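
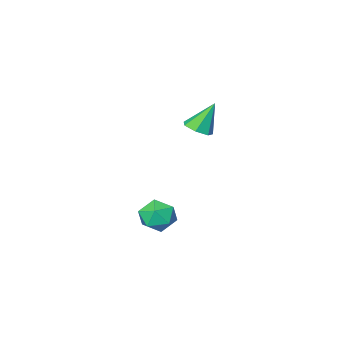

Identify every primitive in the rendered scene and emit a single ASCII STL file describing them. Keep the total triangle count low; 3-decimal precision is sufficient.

solid 
facet normal 0.451 -0.128 -0.883
outer loop
vertex -1.993 -1.718 1.887
vertex -2.374 -2.177 1.759
vertex -2.44 -1.583 1.639
endloop
endfacet
facet normal 0.096 0.937 0.337
outer loop
vertex -1.993 -1.718 1.887
vertex -2.44 -1.583 1.639
vertex -2.986 -2.003 2.961
endloop
endfacet
facet normal 0.449 -0.129 -0.884
outer loop
vertex -2.44 -1.583 1.639
vertex -2.374 -2.177 1.759
vertex -2.838 -1.894 1.482
endloop
endfacet
facet normal -0.615 0.789 -0.003
outer loop
vertex -2.44 -1.583 1.639
vertex -2.838 -1.894 1.482
vertex -2.986 -2.003 2.961
endloop
endfacet
facet normal 0.450 -0.127 -0.884
outer loop
vertex -2.838 -1.894 1.482
vertex -2.374 -2.177 1.759
vertex -2.886 -2.419 1.533
endloop
endfacet
facet normal -0.992 0.082 -0.093
outer loop
vertex -2.838 -1.894 1.482
vertex -2.886 -2.419 1.533
vertex -2.986 -2.003 2.961
endloop
endfacet
facet normal 0.451 -0.129 -0.883
outer loop
vertex -2.886 -2.419 1.533
vertex -2.374 -2.177 1.759
vertex -2.549 -2.761 1.755
endloop
endfacet
facet normal -0.749 -0.649 0.137
outer loop
vertex -2.886 -2.419 1.533
vertex -2.549 -2.761 1.755
vertex -2.986 -2.003 2.961
endloop
endfacet
facet normal 0.449 -0.128 -0.884
outer loop
vertex -2.549 -2.761 1.755
vertex -2.374 -2.177 1.759
vertex -2.08 -2.664 1.979
endloop
endfacet
facet normal -0.068 -0.856 0.513
outer loop
vertex -2.549 -2.761 1.755
vertex -2.08 -2.664 1.979
vertex -2.986 -2.003 2.961
endloop
endfacet
facet normal 0.450 -0.128 -0.884
outer loop
vertex -2.08 -2.664 1.979
vertex -2.374 -2.177 1.759
vertex -1.832 -2.2 2.038
endloop
endfacet
facet normal 0.536 -0.382 0.752
outer loop
vertex -2.08 -2.664 1.979
vertex -1.832 -2.2 2.038
vertex -2.986 -2.003 2.961
endloop
endfacet
facet normal 0.450 -0.127 -0.884
outer loop
vertex -1.832 -2.2 2.038
vertex -2.374 -2.177 1.759
vertex -1.993 -1.718 1.887
endloop
endfacet
facet normal 0.610 0.415 0.675
outer loop
vertex -1.832 -2.2 2.038
vertex -1.993 -1.718 1.887
vertex -2.986 -2.003 2.961
endloop
endfacet
facet normal -0.604 -0.136 0.785
outer loop
vertex -1.238 -1.987 -1.883
vertex -1.441 -2.707 -2.164
vertex -0.817 -2.633 -1.671
endloop
endfacet
facet normal -0.052 0.280 0.958
outer loop
vertex -1.238 -1.987 -1.883
vertex -0.817 -2.633 -1.671
vertex -0.44 -1.951 -1.85
endloop
endfacet
facet normal -0.060 0.848 0.526
outer loop
vertex -1.238 -1.987 -1.883
vertex -0.44 -1.951 -1.85
vertex -0.831 -1.604 -2.454
endloop
endfacet
facet normal -0.617 0.782 0.085
outer loop
vertex -1.238 -1.987 -1.883
vertex -0.831 -1.604 -2.454
vertex -1.45 -2.071 -2.649
endloop
endfacet
facet normal -0.954 0.173 0.245
outer loop
vertex -1.238 -1.987 -1.883
vertex -1.45 -2.071 -2.649
vertex -1.441 -2.707 -2.164
endloop
endfacet
facet normal 0.547 -0.084 0.833
outer loop
vertex -0.44 -1.951 -1.85
vertex -0.817 -2.633 -1.671
vertex -0.15 -2.649 -2.111
endloop
endfacet
facet normal -0.346 -0.759 0.551
outer loop
vertex -0.817 -2.633 -1.671
vertex -1.441 -2.707 -2.164
vertex -0.769 -3.116 -2.306
endloop
endfacet
facet normal -0.911 -0.258 -0.322
outer loop
vertex -1.441 -2.707 -2.164
vertex -1.45 -2.071 -2.649
vertex -1.16 -2.769 -2.91
endloop
endfacet
facet normal -0.366 0.727 -0.581
outer loop
vertex -1.45 -2.071 -2.649
vertex -0.831 -1.604 -2.454
vertex -0.783 -2.087 -3.089
endloop
endfacet
facet normal 0.536 0.834 0.132
outer loop
vertex -0.831 -1.604 -2.454
vertex -0.44 -1.951 -1.85
vertex -0.159 -2.013 -2.596
endloop
endfacet
facet normal 0.617 -0.782 -0.085
outer loop
vertex -0.362 -2.733 -2.877
vertex -0.15 -2.649 -2.111
vertex -0.769 -3.116 -2.306
endloop
endfacet
facet normal 0.060 -0.848 -0.526
outer loop
vertex -0.362 -2.733 -2.877
vertex -0.769 -3.116 -2.306
vertex -1.16 -2.769 -2.91
endloop
endfacet
facet normal 0.052 -0.280 -0.958
outer loop
vertex -0.362 -2.733 -2.877
vertex -1.16 -2.769 -2.91
vertex -0.783 -2.087 -3.089
endloop
endfacet
facet normal 0.604 0.136 -0.785
outer loop
vertex -0.362 -2.733 -2.877
vertex -0.783 -2.087 -3.089
vertex -0.159 -2.013 -2.596
endloop
endfacet
facet normal 0.954 -0.173 -0.245
outer loop
vertex -0.362 -2.733 -2.877
vertex -0.159 -2.013 -2.596
vertex -0.15 -2.649 -2.111
endloop
endfacet
facet normal 0.366 -0.727 0.581
outer loop
vertex -0.769 -3.116 -2.306
vertex -0.15 -2.649 -2.111
vertex -0.817 -2.633 -1.671
endloop
endfacet
facet normal -0.536 -0.834 -0.132
outer loop
vertex -1.16 -2.769 -2.91
vertex -0.769 -3.116 -2.306
vertex -1.441 -2.707 -2.164
endloop
endfacet
facet normal -0.547 0.084 -0.833
outer loop
vertex -0.783 -2.087 -3.089
vertex -1.16 -2.769 -2.91
vertex -1.45 -2.071 -2.649
endloop
endfacet
facet normal 0.346 0.759 -0.551
outer loop
vertex -0.159 -2.013 -2.596
vertex -0.783 -2.087 -3.089
vertex -0.831 -1.604 -2.454
endloop
endfacet
facet normal 0.911 0.258 0.322
outer loop
vertex -0.15 -2.649 -2.111
vertex -0.159 -2.013 -2.596
vertex -0.44 -1.951 -1.85
endloop
endfacet

endsolid


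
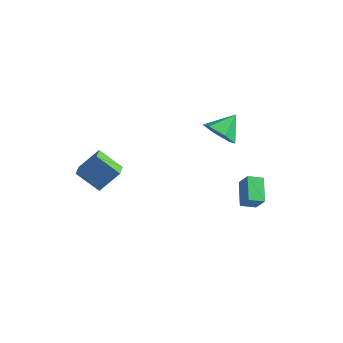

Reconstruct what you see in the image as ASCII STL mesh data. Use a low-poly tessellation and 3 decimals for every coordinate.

solid 
facet normal -0.476 -0.493 -0.728
outer loop
vertex -3.175 -4.77 1.131
vertex -3.586 -3.913 0.82
vertex -1.901 -4.521 0.129
endloop
endfacet
facet normal 0.412 -0.857 0.311
outer loop
vertex -1.134 -3.727 1.3
vertex -3.175 -4.77 1.131
vertex -1.901 -4.521 0.129
endloop
endfacet
facet normal -0.476 -0.494 -0.727
outer loop
vertex -1.901 -4.521 0.129
vertex -3.586 -3.913 0.82
vertex -2.312 -3.665 -0.183
endloop
endfacet
facet normal 0.777 0.150 -0.611
outer loop
vertex -2.312 -3.665 -0.183
vertex -1.134 -3.727 1.3
vertex -1.901 -4.521 0.129
endloop
endfacet
facet normal -0.777 -0.151 0.611
outer loop
vertex -3.175 -4.77 1.131
vertex -2.819 -3.119 1.991
vertex -3.586 -3.913 0.82
endloop
endfacet
facet normal 0.412 -0.856 0.311
outer loop
vertex -2.408 -3.975 2.303
vertex -3.175 -4.77 1.131
vertex -1.134 -3.727 1.3
endloop
endfacet
facet normal -0.777 -0.151 0.611
outer loop
vertex -2.408 -3.975 2.303
vertex -2.819 -3.119 1.991
vertex -3.175 -4.77 1.131
endloop
endfacet
facet normal -0.412 0.857 -0.311
outer loop
vertex -3.586 -3.913 0.82
vertex -2.819 -3.119 1.991
vertex -2.312 -3.665 -0.183
endloop
endfacet
facet normal 0.777 0.151 -0.611
outer loop
vertex -1.545 -2.87 0.989
vertex -1.134 -3.727 1.3
vertex -2.312 -3.665 -0.183
endloop
endfacet
facet normal -0.412 0.856 -0.311
outer loop
vertex -2.312 -3.665 -0.183
vertex -2.819 -3.119 1.991
vertex -1.545 -2.87 0.989
endloop
endfacet
facet normal 0.477 0.493 0.728
outer loop
vertex -1.545 -2.87 0.989
vertex -2.408 -3.975 2.303
vertex -1.134 -3.727 1.3
endloop
endfacet
facet normal 0.476 0.494 0.728
outer loop
vertex -2.819 -3.119 1.991
vertex -2.408 -3.975 2.303
vertex -1.545 -2.87 0.989
endloop
endfacet
facet normal -0.190 -0.811 -0.554
outer loop
vertex 2.88 0.434 2.707
vertex 2.577 -0.072 3.552
vertex 1.893 0.465 3.0
endloop
endfacet
facet normal -0.088 0.916 -0.392
outer loop
vertex 2.88 0.434 2.707
vertex 1.893 0.465 3.0
vertex 2.863 1.152 4.388
endloop
endfacet
facet normal -0.190 -0.811 -0.554
outer loop
vertex 1.893 0.465 3.0
vertex 2.577 -0.072 3.552
vertex 1.59 -0.041 3.845
endloop
endfacet
facet normal -0.710 0.687 0.156
outer loop
vertex 1.893 0.465 3.0
vertex 1.59 -0.041 3.845
vertex 2.863 1.152 4.388
endloop
endfacet
facet normal -0.190 -0.810 -0.554
outer loop
vertex 1.59 -0.041 3.845
vertex 2.577 -0.072 3.552
vertex 2.274 -0.578 4.396
endloop
endfacet
facet normal -0.526 0.183 0.831
outer loop
vertex 1.59 -0.041 3.845
vertex 2.274 -0.578 4.396
vertex 2.863 1.152 4.388
endloop
endfacet
facet normal -0.190 -0.810 -0.554
outer loop
vertex 2.274 -0.578 4.396
vertex 2.577 -0.072 3.552
vertex 3.261 -0.609 4.103
endloop
endfacet
facet normal 0.281 -0.091 0.955
outer loop
vertex 2.274 -0.578 4.396
vertex 3.261 -0.609 4.103
vertex 2.863 1.152 4.388
endloop
endfacet
facet normal -0.190 -0.810 -0.554
outer loop
vertex 3.261 -0.609 4.103
vertex 2.577 -0.072 3.552
vertex 3.564 -0.103 3.259
endloop
endfacet
facet normal 0.903 0.138 0.407
outer loop
vertex 3.261 -0.609 4.103
vertex 3.564 -0.103 3.259
vertex 2.863 1.152 4.388
endloop
endfacet
facet normal -0.190 -0.811 -0.554
outer loop
vertex 3.564 -0.103 3.259
vertex 2.577 -0.072 3.552
vertex 2.88 0.434 2.707
endloop
endfacet
facet normal 0.719 0.642 -0.267
outer loop
vertex 3.564 -0.103 3.259
vertex 2.88 0.434 2.707
vertex 2.863 1.152 4.388
endloop
endfacet
facet normal -0.482 0.746 0.460
outer loop
vertex 2.553 3.104 -2.401
vertex 3.212 3.717 -2.704
vertex 1.912 3.303 -3.396
endloop
endfacet
facet normal -0.694 -0.645 0.318
outer loop
vertex 2.688 2.103 -4.136
vertex 2.553 3.104 -2.401
vertex 1.912 3.303 -3.396
endloop
endfacet
facet normal -0.482 0.745 0.460
outer loop
vertex 1.912 3.303 -3.396
vertex 3.212 3.717 -2.704
vertex 2.571 3.916 -3.698
endloop
endfacet
facet normal -0.534 0.166 -0.829
outer loop
vertex 2.571 3.916 -3.698
vertex 2.688 2.103 -4.136
vertex 1.912 3.303 -3.396
endloop
endfacet
facet normal 0.535 -0.165 0.829
outer loop
vertex 2.553 3.104 -2.401
vertex 3.988 2.517 -3.444
vertex 3.212 3.717 -2.704
endloop
endfacet
facet normal -0.694 -0.646 0.318
outer loop
vertex 3.329 1.904 -3.142
vertex 2.553 3.104 -2.401
vertex 2.688 2.103 -4.136
endloop
endfacet
facet normal 0.534 -0.166 0.829
outer loop
vertex 3.329 1.904 -3.142
vertex 3.988 2.517 -3.444
vertex 2.553 3.104 -2.401
endloop
endfacet
facet normal 0.694 0.645 -0.319
outer loop
vertex 3.212 3.717 -2.704
vertex 3.988 2.517 -3.444
vertex 2.571 3.916 -3.698
endloop
endfacet
facet normal -0.535 0.166 -0.828
outer loop
vertex 3.347 2.716 -4.439
vertex 2.688 2.103 -4.136
vertex 2.571 3.916 -3.698
endloop
endfacet
facet normal 0.694 0.645 -0.318
outer loop
vertex 2.571 3.916 -3.698
vertex 3.988 2.517 -3.444
vertex 3.347 2.716 -4.439
endloop
endfacet
facet normal 0.482 -0.746 -0.460
outer loop
vertex 3.347 2.716 -4.439
vertex 3.329 1.904 -3.142
vertex 2.688 2.103 -4.136
endloop
endfacet
facet normal 0.483 -0.745 -0.460
outer loop
vertex 3.988 2.517 -3.444
vertex 3.329 1.904 -3.142
vertex 3.347 2.716 -4.439
endloop
endfacet

endsolid


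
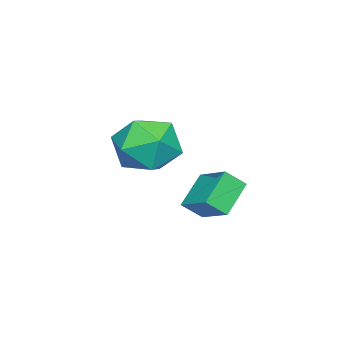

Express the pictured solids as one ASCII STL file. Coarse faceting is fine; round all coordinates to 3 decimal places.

solid 
facet normal -0.427 0.621 -0.657
outer loop
vertex 2.402 3.84 -1.886
vertex 3.405 3.7 -2.67
vertex 1.81 2.824 -2.462
endloop
endfacet
facet normal -0.783 0.110 0.612
outer loop
vertex 2.155 2.32 -1.93
vertex 2.402 3.84 -1.886
vertex 1.81 2.824 -2.462
endloop
endfacet
facet normal -0.427 0.621 -0.657
outer loop
vertex 1.81 2.824 -2.462
vertex 3.405 3.7 -2.67
vertex 2.812 2.683 -3.246
endloop
endfacet
facet normal -0.453 -0.775 -0.440
outer loop
vertex 2.812 2.683 -3.246
vertex 2.155 2.32 -1.93
vertex 1.81 2.824 -2.462
endloop
endfacet
facet normal 0.453 0.775 0.441
outer loop
vertex 2.402 3.84 -1.886
vertex 3.75 3.196 -2.138
vertex 3.405 3.7 -2.67
endloop
endfacet
facet normal -0.783 0.109 0.613
outer loop
vertex 2.748 3.337 -1.354
vertex 2.402 3.84 -1.886
vertex 2.155 2.32 -1.93
endloop
endfacet
facet normal 0.453 0.776 0.439
outer loop
vertex 2.748 3.337 -1.354
vertex 3.75 3.196 -2.138
vertex 2.402 3.84 -1.886
endloop
endfacet
facet normal 0.783 -0.110 -0.612
outer loop
vertex 3.405 3.7 -2.67
vertex 3.75 3.196 -2.138
vertex 2.812 2.683 -3.246
endloop
endfacet
facet normal -0.452 -0.776 -0.440
outer loop
vertex 3.158 2.18 -2.714
vertex 2.155 2.32 -1.93
vertex 2.812 2.683 -3.246
endloop
endfacet
facet normal 0.783 -0.109 -0.612
outer loop
vertex 2.812 2.683 -3.246
vertex 3.75 3.196 -2.138
vertex 3.158 2.18 -2.714
endloop
endfacet
facet normal 0.427 -0.621 0.657
outer loop
vertex 3.158 2.18 -2.714
vertex 2.748 3.337 -1.354
vertex 2.155 2.32 -1.93
endloop
endfacet
facet normal 0.427 -0.621 0.657
outer loop
vertex 3.75 3.196 -2.138
vertex 2.748 3.337 -1.354
vertex 3.158 2.18 -2.714
endloop
endfacet
facet normal -0.369 -0.088 0.925
outer loop
vertex 0.628 0.718 -0.754
vertex 0.339 -0.391 -0.974
vertex 1.389 -0.139 -0.532
endloop
endfacet
facet normal 0.167 0.384 0.908
outer loop
vertex 0.628 0.718 -0.754
vertex 1.389 -0.139 -0.532
vertex 1.756 0.856 -1.02
endloop
endfacet
facet normal -0.005 0.897 0.442
outer loop
vertex 0.628 0.718 -0.754
vertex 1.756 0.856 -1.02
vertex 0.932 1.218 -1.764
endloop
endfacet
facet normal -0.648 0.742 0.173
outer loop
vertex 0.628 0.718 -0.754
vertex 0.932 1.218 -1.764
vertex 0.056 0.447 -1.735
endloop
endfacet
facet normal -0.872 0.134 0.471
outer loop
vertex 0.628 0.718 -0.754
vertex 0.056 0.447 -1.735
vertex 0.339 -0.391 -0.974
endloop
endfacet
facet normal 0.748 0.049 0.662
outer loop
vertex 1.756 0.856 -1.02
vertex 1.389 -0.139 -0.532
vertex 2.164 -0.167 -1.405
endloop
endfacet
facet normal -0.119 -0.714 0.690
outer loop
vertex 1.389 -0.139 -0.532
vertex 0.339 -0.391 -0.974
vertex 1.288 -0.938 -1.376
endloop
endfacet
facet normal -0.934 -0.356 -0.044
outer loop
vertex 0.339 -0.391 -0.974
vertex 0.056 0.447 -1.735
vertex 0.464 -0.576 -2.12
endloop
endfacet
facet normal -0.571 0.629 -0.527
outer loop
vertex 0.056 0.447 -1.735
vertex 0.932 1.218 -1.764
vertex 0.831 0.419 -2.608
endloop
endfacet
facet normal 0.468 0.879 -0.091
outer loop
vertex 0.932 1.218 -1.764
vertex 1.756 0.856 -1.02
vertex 1.881 0.671 -2.166
endloop
endfacet
facet normal 0.648 -0.742 -0.173
outer loop
vertex 1.592 -0.438 -2.386
vertex 2.164 -0.167 -1.405
vertex 1.288 -0.938 -1.376
endloop
endfacet
facet normal 0.005 -0.897 -0.442
outer loop
vertex 1.592 -0.438 -2.386
vertex 1.288 -0.938 -1.376
vertex 0.464 -0.576 -2.12
endloop
endfacet
facet normal -0.167 -0.384 -0.908
outer loop
vertex 1.592 -0.438 -2.386
vertex 0.464 -0.576 -2.12
vertex 0.831 0.419 -2.608
endloop
endfacet
facet normal 0.369 0.088 -0.925
outer loop
vertex 1.592 -0.438 -2.386
vertex 0.831 0.419 -2.608
vertex 1.881 0.671 -2.166
endloop
endfacet
facet normal 0.872 -0.134 -0.471
outer loop
vertex 1.592 -0.438 -2.386
vertex 1.881 0.671 -2.166
vertex 2.164 -0.167 -1.405
endloop
endfacet
facet normal 0.571 -0.629 0.527
outer loop
vertex 1.288 -0.938 -1.376
vertex 2.164 -0.167 -1.405
vertex 1.389 -0.139 -0.532
endloop
endfacet
facet normal -0.468 -0.879 0.091
outer loop
vertex 0.464 -0.576 -2.12
vertex 1.288 -0.938 -1.376
vertex 0.339 -0.391 -0.974
endloop
endfacet
facet normal -0.748 -0.049 -0.662
outer loop
vertex 0.831 0.419 -2.608
vertex 0.464 -0.576 -2.12
vertex 0.056 0.447 -1.735
endloop
endfacet
facet normal 0.119 0.714 -0.690
outer loop
vertex 1.881 0.671 -2.166
vertex 0.831 0.419 -2.608
vertex 0.932 1.218 -1.764
endloop
endfacet
facet normal 0.934 0.356 0.044
outer loop
vertex 2.164 -0.167 -1.405
vertex 1.881 0.671 -2.166
vertex 1.756 0.856 -1.02
endloop
endfacet

endsolid


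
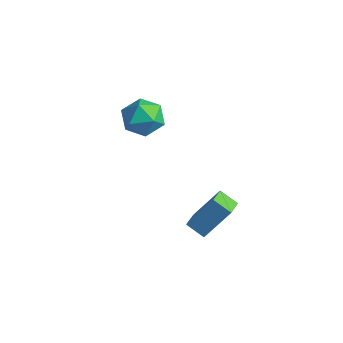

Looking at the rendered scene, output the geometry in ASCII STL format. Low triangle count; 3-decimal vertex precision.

solid 
facet normal -0.979 -0.048 0.198
outer loop
vertex -3.652 -2.674 1.456
vertex -3.447 -3.458 2.281
vertex -3.449 -2.331 2.542
endloop
endfacet
facet normal -0.798 0.601 -0.041
outer loop
vertex -3.652 -2.674 1.456
vertex -3.449 -2.331 2.542
vertex -2.973 -1.759 1.656
endloop
endfacet
facet normal -0.505 0.524 -0.686
outer loop
vertex -3.652 -2.674 1.456
vertex -2.973 -1.759 1.656
vertex -2.678 -2.532 0.848
endloop
endfacet
facet normal -0.503 -0.172 -0.847
outer loop
vertex -3.652 -2.674 1.456
vertex -2.678 -2.532 0.848
vertex -2.97 -3.583 1.235
endloop
endfacet
facet normal -0.797 -0.525 -0.301
outer loop
vertex -3.652 -2.674 1.456
vertex -2.97 -3.583 1.235
vertex -3.447 -3.458 2.281
endloop
endfacet
facet normal -0.302 0.867 0.397
outer loop
vertex -2.973 -1.759 1.656
vertex -3.449 -2.331 2.542
vertex -2.35 -1.977 2.605
endloop
endfacet
facet normal -0.594 -0.182 0.783
outer loop
vertex -3.449 -2.331 2.542
vertex -3.447 -3.458 2.281
vertex -2.642 -3.028 2.992
endloop
endfacet
facet normal -0.299 -0.954 -0.023
outer loop
vertex -3.447 -3.458 2.281
vertex -2.97 -3.583 1.235
vertex -2.347 -3.801 2.184
endloop
endfacet
facet normal 0.175 -0.383 -0.907
outer loop
vertex -2.97 -3.583 1.235
vertex -2.678 -2.532 0.848
vertex -1.871 -3.229 1.298
endloop
endfacet
facet normal 0.175 0.743 -0.647
outer loop
vertex -2.678 -2.532 0.848
vertex -2.973 -1.759 1.656
vertex -1.873 -2.102 1.559
endloop
endfacet
facet normal 0.503 0.172 0.847
outer loop
vertex -1.668 -2.886 2.384
vertex -2.35 -1.977 2.605
vertex -2.642 -3.028 2.992
endloop
endfacet
facet normal 0.505 -0.524 0.686
outer loop
vertex -1.668 -2.886 2.384
vertex -2.642 -3.028 2.992
vertex -2.347 -3.801 2.184
endloop
endfacet
facet normal 0.798 -0.601 0.041
outer loop
vertex -1.668 -2.886 2.384
vertex -2.347 -3.801 2.184
vertex -1.871 -3.229 1.298
endloop
endfacet
facet normal 0.979 0.048 -0.198
outer loop
vertex -1.668 -2.886 2.384
vertex -1.871 -3.229 1.298
vertex -1.873 -2.102 1.559
endloop
endfacet
facet normal 0.797 0.525 0.301
outer loop
vertex -1.668 -2.886 2.384
vertex -1.873 -2.102 1.559
vertex -2.35 -1.977 2.605
endloop
endfacet
facet normal -0.175 0.383 0.907
outer loop
vertex -2.642 -3.028 2.992
vertex -2.35 -1.977 2.605
vertex -3.449 -2.331 2.542
endloop
endfacet
facet normal -0.175 -0.743 0.647
outer loop
vertex -2.347 -3.801 2.184
vertex -2.642 -3.028 2.992
vertex -3.447 -3.458 2.281
endloop
endfacet
facet normal 0.302 -0.867 -0.397
outer loop
vertex -1.871 -3.229 1.298
vertex -2.347 -3.801 2.184
vertex -2.97 -3.583 1.235
endloop
endfacet
facet normal 0.594 0.182 -0.783
outer loop
vertex -1.873 -2.102 1.559
vertex -1.871 -3.229 1.298
vertex -2.678 -2.532 0.848
endloop
endfacet
facet normal 0.299 0.954 0.023
outer loop
vertex -2.35 -1.977 2.605
vertex -1.873 -2.102 1.559
vertex -2.973 -1.759 1.656
endloop
endfacet
facet normal -0.543 0.792 -0.280
outer loop
vertex 2.626 -2.404 0.062
vertex 3.447 -2.031 -0.476
vertex 1.989 -3.438 -1.626
endloop
endfacet
facet normal -0.782 -0.355 0.512
outer loop
vertex 2.613 -4.349 -1.304
vertex 2.626 -2.404 0.062
vertex 1.989 -3.438 -1.626
endloop
endfacet
facet normal -0.543 0.792 -0.281
outer loop
vertex 1.989 -3.438 -1.626
vertex 3.447 -2.031 -0.476
vertex 2.81 -3.066 -2.164
endloop
endfacet
facet normal -0.307 -0.497 -0.812
outer loop
vertex 2.81 -3.066 -2.164
vertex 2.613 -4.349 -1.304
vertex 1.989 -3.438 -1.626
endloop
endfacet
facet normal 0.306 0.497 0.812
outer loop
vertex 2.626 -2.404 0.062
vertex 4.071 -2.942 -0.154
vertex 3.447 -2.031 -0.476
endloop
endfacet
facet normal -0.782 -0.355 0.513
outer loop
vertex 3.25 -3.314 0.384
vertex 2.626 -2.404 0.062
vertex 2.613 -4.349 -1.304
endloop
endfacet
facet normal 0.306 0.497 0.812
outer loop
vertex 3.25 -3.314 0.384
vertex 4.071 -2.942 -0.154
vertex 2.626 -2.404 0.062
endloop
endfacet
facet normal 0.782 0.355 -0.513
outer loop
vertex 3.447 -2.031 -0.476
vertex 4.071 -2.942 -0.154
vertex 2.81 -3.066 -2.164
endloop
endfacet
facet normal -0.306 -0.497 -0.812
outer loop
vertex 3.434 -3.976 -1.842
vertex 2.613 -4.349 -1.304
vertex 2.81 -3.066 -2.164
endloop
endfacet
facet normal 0.782 0.355 -0.512
outer loop
vertex 2.81 -3.066 -2.164
vertex 4.071 -2.942 -0.154
vertex 3.434 -3.976 -1.842
endloop
endfacet
facet normal 0.543 -0.791 0.280
outer loop
vertex 3.434 -3.976 -1.842
vertex 3.25 -3.314 0.384
vertex 2.613 -4.349 -1.304
endloop
endfacet
facet normal 0.543 -0.792 0.280
outer loop
vertex 4.071 -2.942 -0.154
vertex 3.25 -3.314 0.384
vertex 3.434 -3.976 -1.842
endloop
endfacet

endsolid


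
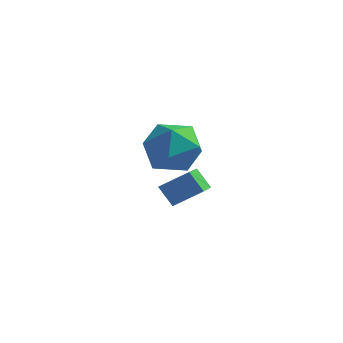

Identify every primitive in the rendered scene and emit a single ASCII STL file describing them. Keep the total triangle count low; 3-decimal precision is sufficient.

solid 
facet normal -0.740 -0.416 -0.529
outer loop
vertex 1.234 -0.639 2.783
vertex 0.906 0.782 2.123
vertex 1.785 -0.808 2.145
endloop
endfacet
facet normal 0.205 -0.888 0.412
outer loop
vertex 2.614 -0.342 2.737
vertex 1.234 -0.639 2.783
vertex 1.785 -0.808 2.145
endloop
endfacet
facet normal -0.739 -0.416 -0.529
outer loop
vertex 1.785 -0.808 2.145
vertex 0.906 0.782 2.123
vertex 1.458 0.613 1.485
endloop
endfacet
facet normal 0.641 -0.197 -0.742
outer loop
vertex 1.458 0.613 1.485
vertex 2.614 -0.342 2.737
vertex 1.785 -0.808 2.145
endloop
endfacet
facet normal -0.641 0.197 0.742
outer loop
vertex 1.234 -0.639 2.783
vertex 1.735 1.248 2.715
vertex 0.906 0.782 2.123
endloop
endfacet
facet normal 0.205 -0.888 0.412
outer loop
vertex 2.062 -0.173 3.375
vertex 1.234 -0.639 2.783
vertex 2.614 -0.342 2.737
endloop
endfacet
facet normal -0.641 0.197 0.742
outer loop
vertex 2.062 -0.173 3.375
vertex 1.735 1.248 2.715
vertex 1.234 -0.639 2.783
endloop
endfacet
facet normal -0.205 0.888 -0.412
outer loop
vertex 0.906 0.782 2.123
vertex 1.735 1.248 2.715
vertex 1.458 0.613 1.485
endloop
endfacet
facet normal 0.641 -0.197 -0.742
outer loop
vertex 2.286 1.079 2.077
vertex 2.614 -0.342 2.737
vertex 1.458 0.613 1.485
endloop
endfacet
facet normal -0.205 0.888 -0.412
outer loop
vertex 1.458 0.613 1.485
vertex 1.735 1.248 2.715
vertex 2.286 1.079 2.077
endloop
endfacet
facet normal 0.739 0.416 0.529
outer loop
vertex 2.286 1.079 2.077
vertex 2.062 -0.173 3.375
vertex 2.614 -0.342 2.737
endloop
endfacet
facet normal 0.740 0.416 0.529
outer loop
vertex 1.735 1.248 2.715
vertex 2.062 -0.173 3.375
vertex 2.286 1.079 2.077
endloop
endfacet
facet normal -0.779 0.617 0.113
outer loop
vertex -0.379 4.579 2.032
vertex -1.103 3.704 1.815
vertex -0.771 3.924 2.901
endloop
endfacet
facet normal -0.229 0.824 0.518
outer loop
vertex -0.379 4.579 2.032
vertex -0.771 3.924 2.901
vertex 0.339 4.248 2.876
endloop
endfacet
facet normal 0.329 0.940 0.089
outer loop
vertex -0.379 4.579 2.032
vertex 0.339 4.248 2.876
vertex 0.693 4.228 1.775
endloop
endfacet
facet normal 0.124 0.804 -0.581
outer loop
vertex -0.379 4.579 2.032
vertex 0.693 4.228 1.775
vertex -0.199 3.892 1.119
endloop
endfacet
facet normal -0.561 0.604 -0.565
outer loop
vertex -0.379 4.579 2.032
vertex -0.199 3.892 1.119
vertex -1.103 3.704 1.815
endloop
endfacet
facet normal -0.062 0.286 0.956
outer loop
vertex 0.339 4.248 2.876
vertex -0.771 3.924 2.901
vertex 0.059 3.168 3.181
endloop
endfacet
facet normal -0.952 -0.050 0.301
outer loop
vertex -0.771 3.924 2.901
vertex -1.103 3.704 1.815
vertex -0.833 2.832 2.525
endloop
endfacet
facet normal -0.599 -0.070 -0.797
outer loop
vertex -1.103 3.704 1.815
vertex -0.199 3.892 1.119
vertex -0.479 2.812 1.424
endloop
endfacet
facet normal 0.509 0.254 -0.822
outer loop
vertex -0.199 3.892 1.119
vertex 0.693 4.228 1.775
vertex 0.631 3.136 1.399
endloop
endfacet
facet normal 0.841 0.474 0.262
outer loop
vertex 0.693 4.228 1.775
vertex 0.339 4.248 2.876
vertex 0.963 3.356 2.485
endloop
endfacet
facet normal -0.124 -0.804 0.581
outer loop
vertex 0.239 2.481 2.268
vertex 0.059 3.168 3.181
vertex -0.833 2.832 2.525
endloop
endfacet
facet normal -0.329 -0.940 -0.089
outer loop
vertex 0.239 2.481 2.268
vertex -0.833 2.832 2.525
vertex -0.479 2.812 1.424
endloop
endfacet
facet normal 0.229 -0.824 -0.518
outer loop
vertex 0.239 2.481 2.268
vertex -0.479 2.812 1.424
vertex 0.631 3.136 1.399
endloop
endfacet
facet normal 0.779 -0.617 -0.113
outer loop
vertex 0.239 2.481 2.268
vertex 0.631 3.136 1.399
vertex 0.963 3.356 2.485
endloop
endfacet
facet normal 0.561 -0.604 0.565
outer loop
vertex 0.239 2.481 2.268
vertex 0.963 3.356 2.485
vertex 0.059 3.168 3.181
endloop
endfacet
facet normal -0.509 -0.254 0.822
outer loop
vertex -0.833 2.832 2.525
vertex 0.059 3.168 3.181
vertex -0.771 3.924 2.901
endloop
endfacet
facet normal -0.841 -0.474 -0.262
outer loop
vertex -0.479 2.812 1.424
vertex -0.833 2.832 2.525
vertex -1.103 3.704 1.815
endloop
endfacet
facet normal 0.062 -0.286 -0.956
outer loop
vertex 0.631 3.136 1.399
vertex -0.479 2.812 1.424
vertex -0.199 3.892 1.119
endloop
endfacet
facet normal 0.952 0.050 -0.301
outer loop
vertex 0.963 3.356 2.485
vertex 0.631 3.136 1.399
vertex 0.693 4.228 1.775
endloop
endfacet
facet normal 0.599 0.070 0.797
outer loop
vertex 0.059 3.168 3.181
vertex 0.963 3.356 2.485
vertex 0.339 4.248 2.876
endloop
endfacet

endsolid


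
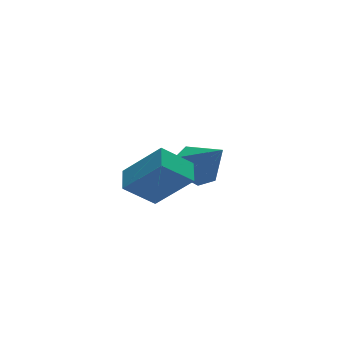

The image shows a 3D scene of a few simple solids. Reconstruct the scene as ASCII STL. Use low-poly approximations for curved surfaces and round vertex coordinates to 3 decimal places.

solid 
facet normal -0.212 0.599 -0.773
outer loop
vertex 0.022 2.843 -4.13
vertex -0.393 3.415 -3.573
vertex 0.472 3.401 -3.821
endloop
endfacet
facet normal 0.807 -0.574 -0.139
outer loop
vertex 0.022 2.843 -4.13
vertex 0.472 3.401 -3.821
vertex -0.007 2.325 -2.167
endloop
endfacet
facet normal -0.212 0.599 -0.772
outer loop
vertex 0.472 3.401 -3.821
vertex -0.393 3.415 -3.573
vertex 0.272 3.97 -3.325
endloop
endfacet
facet normal 0.948 0.060 0.313
outer loop
vertex 0.472 3.401 -3.821
vertex 0.272 3.97 -3.325
vertex -0.007 2.325 -2.167
endloop
endfacet
facet normal -0.212 0.599 -0.772
outer loop
vertex 0.272 3.97 -3.325
vertex -0.393 3.415 -3.573
vertex -0.429 4.121 -3.015
endloop
endfacet
facet normal 0.440 0.466 0.768
outer loop
vertex 0.272 3.97 -3.325
vertex -0.429 4.121 -3.015
vertex -0.007 2.325 -2.167
endloop
endfacet
facet normal -0.211 0.599 -0.772
outer loop
vertex -0.429 4.121 -3.015
vertex -0.393 3.415 -3.573
vertex -1.103 3.741 -3.126
endloop
endfacet
facet normal -0.335 0.337 0.880
outer loop
vertex -0.429 4.121 -3.015
vertex -1.103 3.741 -3.126
vertex -0.007 2.325 -2.167
endloop
endfacet
facet normal -0.212 0.598 -0.773
outer loop
vertex -1.103 3.741 -3.126
vertex -0.393 3.415 -3.573
vertex -1.241 3.115 -3.573
endloop
endfacet
facet normal -0.792 -0.230 0.566
outer loop
vertex -1.103 3.741 -3.126
vertex -1.241 3.115 -3.573
vertex -0.007 2.325 -2.167
endloop
endfacet
facet normal -0.212 0.599 -0.772
outer loop
vertex -1.241 3.115 -3.573
vertex -0.393 3.415 -3.573
vertex -0.741 2.716 -4.02
endloop
endfacet
facet normal -0.588 -0.807 0.063
outer loop
vertex -1.241 3.115 -3.573
vertex -0.741 2.716 -4.02
vertex -0.007 2.325 -2.167
endloop
endfacet
facet normal -0.211 0.599 -0.772
outer loop
vertex -0.741 2.716 -4.02
vertex -0.393 3.415 -3.573
vertex 0.022 2.843 -4.13
endloop
endfacet
facet normal 0.124 -0.960 -0.251
outer loop
vertex -0.741 2.716 -4.02
vertex 0.022 2.843 -4.13
vertex -0.007 2.325 -2.167
endloop
endfacet
facet normal -0.718 0.225 0.659
outer loop
vertex -4.075 -0.833 0.668
vertex -3.67 -0.073 0.85
vertex -5.021 -0.017 -0.641
endloop
endfacet
facet normal -0.460 -0.864 -0.206
outer loop
vertex -4.03 -0.327 -1.55
vertex -4.075 -0.833 0.668
vertex -5.021 -0.017 -0.641
endloop
endfacet
facet normal -0.718 0.226 0.659
outer loop
vertex -5.021 -0.017 -0.641
vertex -3.67 -0.073 0.85
vertex -4.616 0.743 -0.46
endloop
endfacet
facet normal -0.523 0.451 -0.724
outer loop
vertex -4.616 0.743 -0.46
vertex -4.03 -0.327 -1.55
vertex -5.021 -0.017 -0.641
endloop
endfacet
facet normal 0.522 -0.452 0.723
outer loop
vertex -4.075 -0.833 0.668
vertex -2.679 -0.383 -0.059
vertex -3.67 -0.073 0.85
endloop
endfacet
facet normal -0.459 -0.864 -0.206
outer loop
vertex -3.084 -1.143 -0.24
vertex -4.075 -0.833 0.668
vertex -4.03 -0.327 -1.55
endloop
endfacet
facet normal 0.522 -0.451 0.724
outer loop
vertex -3.084 -1.143 -0.24
vertex -2.679 -0.383 -0.059
vertex -4.075 -0.833 0.668
endloop
endfacet
facet normal 0.459 0.864 0.206
outer loop
vertex -3.67 -0.073 0.85
vertex -2.679 -0.383 -0.059
vertex -4.616 0.743 -0.46
endloop
endfacet
facet normal -0.522 0.451 -0.724
outer loop
vertex -3.625 0.433 -1.368
vertex -4.03 -0.327 -1.55
vertex -4.616 0.743 -0.46
endloop
endfacet
facet normal 0.459 0.864 0.206
outer loop
vertex -4.616 0.743 -0.46
vertex -2.679 -0.383 -0.059
vertex -3.625 0.433 -1.368
endloop
endfacet
facet normal 0.718 -0.225 -0.659
outer loop
vertex -3.625 0.433 -1.368
vertex -3.084 -1.143 -0.24
vertex -4.03 -0.327 -1.55
endloop
endfacet
facet normal 0.718 -0.225 -0.659
outer loop
vertex -2.679 -0.383 -0.059
vertex -3.084 -1.143 -0.24
vertex -3.625 0.433 -1.368
endloop
endfacet

endsolid


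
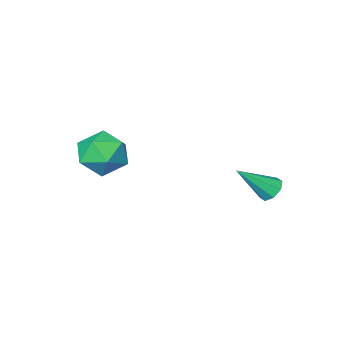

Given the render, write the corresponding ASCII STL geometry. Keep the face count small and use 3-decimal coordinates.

solid 
facet normal -0.705 0.248 -0.665
outer loop
vertex -2.261 1.883 -4.11
vertex -2.669 1.675 -3.755
vertex -2.416 2.191 -3.831
endloop
endfacet
facet normal 0.799 0.572 -0.187
outer loop
vertex -2.261 1.883 -4.11
vertex -2.416 2.191 -3.831
vertex -1.451 1.245 -2.605
endloop
endfacet
facet normal -0.705 0.248 -0.664
outer loop
vertex -2.416 2.191 -3.831
vertex -2.669 1.675 -3.755
vertex -2.719 2.197 -3.507
endloop
endfacet
facet normal 0.391 0.852 0.350
outer loop
vertex -2.416 2.191 -3.831
vertex -2.719 2.197 -3.507
vertex -1.451 1.245 -2.605
endloop
endfacet
facet normal -0.704 0.249 -0.665
outer loop
vertex -2.719 2.197 -3.507
vertex -2.669 1.675 -3.755
vertex -2.994 1.897 -3.328
endloop
endfacet
facet normal -0.124 0.590 0.798
outer loop
vertex -2.719 2.197 -3.507
vertex -2.994 1.897 -3.328
vertex -1.451 1.245 -2.605
endloop
endfacet
facet normal -0.704 0.249 -0.665
outer loop
vertex -2.994 1.897 -3.328
vertex -2.669 1.675 -3.755
vertex -3.078 1.467 -3.4
endloop
endfacet
facet normal -0.445 -0.063 0.893
outer loop
vertex -2.994 1.897 -3.328
vertex -3.078 1.467 -3.4
vertex -1.451 1.245 -2.605
endloop
endfacet
facet normal -0.704 0.248 -0.665
outer loop
vertex -3.078 1.467 -3.4
vertex -2.669 1.675 -3.755
vertex -2.923 1.159 -3.679
endloop
endfacet
facet normal -0.382 -0.719 0.581
outer loop
vertex -3.078 1.467 -3.4
vertex -2.923 1.159 -3.679
vertex -1.451 1.245 -2.605
endloop
endfacet
facet normal -0.704 0.249 -0.665
outer loop
vertex -2.923 1.159 -3.679
vertex -2.669 1.675 -3.755
vertex -2.619 1.153 -4.003
endloop
endfacet
facet normal 0.027 -0.999 0.043
outer loop
vertex -2.923 1.159 -3.679
vertex -2.619 1.153 -4.003
vertex -1.451 1.245 -2.605
endloop
endfacet
facet normal -0.705 0.248 -0.664
outer loop
vertex -2.619 1.153 -4.003
vertex -2.669 1.675 -3.755
vertex -2.345 1.453 -4.182
endloop
endfacet
facet normal 0.542 -0.737 -0.404
outer loop
vertex -2.619 1.153 -4.003
vertex -2.345 1.453 -4.182
vertex -1.451 1.245 -2.605
endloop
endfacet
facet normal -0.705 0.249 -0.664
outer loop
vertex -2.345 1.453 -4.182
vertex -2.669 1.675 -3.755
vertex -2.261 1.883 -4.11
endloop
endfacet
facet normal 0.862 -0.085 -0.500
outer loop
vertex -2.345 1.453 -4.182
vertex -2.261 1.883 -4.11
vertex -1.451 1.245 -2.605
endloop
endfacet
facet normal 0.052 0.899 -0.435
outer loop
vertex 2.192 -1.849 -3.268
vertex 1.278 -1.554 -2.767
vertex 2.236 -1.38 -2.293
endloop
endfacet
facet normal 0.703 0.628 -0.334
outer loop
vertex 2.192 -1.849 -3.268
vertex 2.236 -1.38 -2.293
vertex 2.88 -2.221 -2.519
endloop
endfacet
facet normal 0.737 0.002 -0.676
outer loop
vertex 2.192 -1.849 -3.268
vertex 2.88 -2.221 -2.519
vertex 2.319 -2.916 -3.132
endloop
endfacet
facet normal 0.106 -0.113 -0.988
outer loop
vertex 2.192 -1.849 -3.268
vertex 2.319 -2.916 -3.132
vertex 1.329 -2.503 -3.286
endloop
endfacet
facet normal -0.317 0.442 -0.839
outer loop
vertex 2.192 -1.849 -3.268
vertex 1.329 -2.503 -3.286
vertex 1.278 -1.554 -2.767
endloop
endfacet
facet normal 0.784 0.503 0.364
outer loop
vertex 2.88 -2.221 -2.519
vertex 2.236 -1.38 -2.293
vertex 2.391 -2.157 -1.554
endloop
endfacet
facet normal -0.270 0.942 0.200
outer loop
vertex 2.236 -1.38 -2.293
vertex 1.278 -1.554 -2.767
vertex 1.401 -1.744 -1.708
endloop
endfacet
facet normal -0.868 0.201 -0.453
outer loop
vertex 1.278 -1.554 -2.767
vertex 1.329 -2.503 -3.286
vertex 0.84 -2.439 -2.321
endloop
endfacet
facet normal -0.183 -0.696 -0.694
outer loop
vertex 1.329 -2.503 -3.286
vertex 2.319 -2.916 -3.132
vertex 1.484 -3.28 -2.547
endloop
endfacet
facet normal 0.839 -0.510 -0.189
outer loop
vertex 2.319 -2.916 -3.132
vertex 2.88 -2.221 -2.519
vertex 2.442 -3.106 -2.073
endloop
endfacet
facet normal -0.106 0.113 0.988
outer loop
vertex 1.528 -2.811 -1.572
vertex 2.391 -2.157 -1.554
vertex 1.401 -1.744 -1.708
endloop
endfacet
facet normal -0.737 -0.002 0.676
outer loop
vertex 1.528 -2.811 -1.572
vertex 1.401 -1.744 -1.708
vertex 0.84 -2.439 -2.321
endloop
endfacet
facet normal -0.703 -0.628 0.334
outer loop
vertex 1.528 -2.811 -1.572
vertex 0.84 -2.439 -2.321
vertex 1.484 -3.28 -2.547
endloop
endfacet
facet normal -0.052 -0.899 0.435
outer loop
vertex 1.528 -2.811 -1.572
vertex 1.484 -3.28 -2.547
vertex 2.442 -3.106 -2.073
endloop
endfacet
facet normal 0.317 -0.442 0.839
outer loop
vertex 1.528 -2.811 -1.572
vertex 2.442 -3.106 -2.073
vertex 2.391 -2.157 -1.554
endloop
endfacet
facet normal 0.183 0.696 0.694
outer loop
vertex 1.401 -1.744 -1.708
vertex 2.391 -2.157 -1.554
vertex 2.236 -1.38 -2.293
endloop
endfacet
facet normal -0.839 0.510 0.189
outer loop
vertex 0.84 -2.439 -2.321
vertex 1.401 -1.744 -1.708
vertex 1.278 -1.554 -2.767
endloop
endfacet
facet normal -0.784 -0.503 -0.364
outer loop
vertex 1.484 -3.28 -2.547
vertex 0.84 -2.439 -2.321
vertex 1.329 -2.503 -3.286
endloop
endfacet
facet normal 0.270 -0.942 -0.200
outer loop
vertex 2.442 -3.106 -2.073
vertex 1.484 -3.28 -2.547
vertex 2.319 -2.916 -3.132
endloop
endfacet
facet normal 0.868 -0.201 0.453
outer loop
vertex 2.391 -2.157 -1.554
vertex 2.442 -3.106 -2.073
vertex 2.88 -2.221 -2.519
endloop
endfacet

endsolid


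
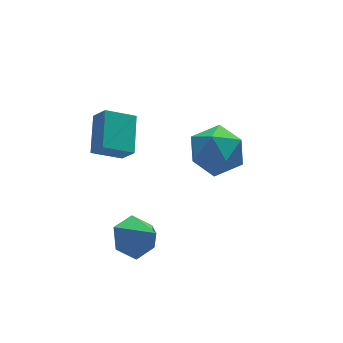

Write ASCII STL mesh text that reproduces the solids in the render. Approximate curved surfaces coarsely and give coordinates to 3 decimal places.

solid 
facet normal -0.240 0.662 -0.710
outer loop
vertex 0.179 0.981 -2.184
vertex -0.468 1.366 -1.606
vertex 0.424 1.692 -1.604
endloop
endfacet
facet normal 0.945 -0.328 0.003
outer loop
vertex 0.179 0.981 -2.184
vertex 0.424 1.692 -1.604
vertex -0.072 0.274 -0.434
endloop
endfacet
facet normal -0.241 0.663 -0.709
outer loop
vertex 0.424 1.692 -1.604
vertex -0.468 1.366 -1.606
vertex -0.223 2.077 -1.025
endloop
endfacet
facet normal 0.726 0.268 0.633
outer loop
vertex 0.424 1.692 -1.604
vertex -0.223 2.077 -1.025
vertex -0.072 0.274 -0.434
endloop
endfacet
facet normal -0.240 0.663 -0.710
outer loop
vertex -0.223 2.077 -1.025
vertex -0.468 1.366 -1.606
vertex -1.116 1.752 -1.027
endloop
endfacet
facet normal -0.112 0.301 0.947
outer loop
vertex -0.223 2.077 -1.025
vertex -1.116 1.752 -1.027
vertex -0.072 0.274 -0.434
endloop
endfacet
facet normal -0.241 0.661 -0.710
outer loop
vertex -1.116 1.752 -1.027
vertex -0.468 1.366 -1.606
vertex -1.361 1.04 -1.607
endloop
endfacet
facet normal -0.730 -0.263 0.631
outer loop
vertex -1.116 1.752 -1.027
vertex -1.361 1.04 -1.607
vertex -0.072 0.274 -0.434
endloop
endfacet
facet normal -0.241 0.662 -0.710
outer loop
vertex -1.361 1.04 -1.607
vertex -0.468 1.366 -1.606
vertex -0.713 0.655 -2.186
endloop
endfacet
facet normal -0.511 -0.860 -0.000
outer loop
vertex -1.361 1.04 -1.607
vertex -0.713 0.655 -2.186
vertex -0.072 0.274 -0.434
endloop
endfacet
facet normal -0.240 0.662 -0.710
outer loop
vertex -0.713 0.655 -2.186
vertex -0.468 1.366 -1.606
vertex 0.179 0.981 -2.184
endloop
endfacet
facet normal 0.327 -0.892 -0.313
outer loop
vertex -0.713 0.655 -2.186
vertex 0.179 0.981 -2.184
vertex -0.072 0.274 -0.434
endloop
endfacet
facet normal -0.863 0.203 0.462
outer loop
vertex -1.069 2.657 3.078
vertex -0.355 3.993 3.826
vertex -1.325 3.195 2.363
endloop
endfacet
facet normal -0.423 -0.790 -0.443
outer loop
vertex -0.185 2.927 1.754
vertex -1.069 2.657 3.078
vertex -1.325 3.195 2.363
endloop
endfacet
facet normal -0.863 0.203 0.462
outer loop
vertex -1.325 3.195 2.363
vertex -0.355 3.993 3.826
vertex -0.61 4.531 3.112
endloop
endfacet
facet normal -0.275 0.578 -0.769
outer loop
vertex -0.61 4.531 3.112
vertex -0.185 2.927 1.754
vertex -1.325 3.195 2.363
endloop
endfacet
facet normal 0.275 -0.577 0.769
outer loop
vertex -1.069 2.657 3.078
vertex 0.785 3.725 3.217
vertex -0.355 3.993 3.826
endloop
endfacet
facet normal -0.424 -0.790 -0.444
outer loop
vertex 0.07 2.389 2.468
vertex -1.069 2.657 3.078
vertex -0.185 2.927 1.754
endloop
endfacet
facet normal 0.275 -0.578 0.768
outer loop
vertex 0.07 2.389 2.468
vertex 0.785 3.725 3.217
vertex -1.069 2.657 3.078
endloop
endfacet
facet normal 0.423 0.790 0.444
outer loop
vertex -0.355 3.993 3.826
vertex 0.785 3.725 3.217
vertex -0.61 4.531 3.112
endloop
endfacet
facet normal -0.276 0.578 -0.768
outer loop
vertex 0.529 4.263 2.502
vertex -0.185 2.927 1.754
vertex -0.61 4.531 3.112
endloop
endfacet
facet normal 0.423 0.790 0.443
outer loop
vertex -0.61 4.531 3.112
vertex 0.785 3.725 3.217
vertex 0.529 4.263 2.502
endloop
endfacet
facet normal 0.864 -0.203 -0.461
outer loop
vertex 0.529 4.263 2.502
vertex 0.07 2.389 2.468
vertex -0.185 2.927 1.754
endloop
endfacet
facet normal 0.863 -0.203 -0.462
outer loop
vertex 0.785 3.725 3.217
vertex 0.07 2.389 2.468
vertex 0.529 4.263 2.502
endloop
endfacet
facet normal -0.014 0.959 0.284
outer loop
vertex 3.964 4.11 -0.031
vertex 3.108 3.851 0.799
vertex 4.288 3.78 1.098
endloop
endfacet
facet normal 0.632 0.774 0.045
outer loop
vertex 3.964 4.11 -0.031
vertex 4.288 3.78 1.098
vertex 4.895 3.34 0.136
endloop
endfacet
facet normal 0.560 0.542 -0.626
outer loop
vertex 3.964 4.11 -0.031
vertex 4.895 3.34 0.136
vertex 4.09 3.139 -0.758
endloop
endfacet
facet normal -0.131 0.583 -0.802
outer loop
vertex 3.964 4.11 -0.031
vertex 4.09 3.139 -0.758
vertex 2.985 3.455 -0.348
endloop
endfacet
facet normal -0.486 0.841 -0.238
outer loop
vertex 3.964 4.11 -0.031
vertex 2.985 3.455 -0.348
vertex 3.108 3.851 0.799
endloop
endfacet
facet normal 0.867 0.230 0.442
outer loop
vertex 4.895 3.34 0.136
vertex 4.288 3.78 1.098
vertex 4.615 2.605 1.068
endloop
endfacet
facet normal -0.178 0.529 0.830
outer loop
vertex 4.288 3.78 1.098
vertex 3.108 3.851 0.799
vertex 3.51 2.921 1.478
endloop
endfacet
facet normal -0.941 0.338 -0.016
outer loop
vertex 3.108 3.851 0.799
vertex 2.985 3.455 -0.348
vertex 2.705 2.72 0.584
endloop
endfacet
facet normal -0.366 -0.078 -0.927
outer loop
vertex 2.985 3.455 -0.348
vertex 4.09 3.139 -0.758
vertex 3.312 2.28 -0.378
endloop
endfacet
facet normal 0.751 -0.145 -0.644
outer loop
vertex 4.09 3.139 -0.758
vertex 4.895 3.34 0.136
vertex 4.492 2.209 -0.079
endloop
endfacet
facet normal 0.131 -0.583 0.802
outer loop
vertex 3.636 1.95 0.751
vertex 4.615 2.605 1.068
vertex 3.51 2.921 1.478
endloop
endfacet
facet normal -0.560 -0.542 0.626
outer loop
vertex 3.636 1.95 0.751
vertex 3.51 2.921 1.478
vertex 2.705 2.72 0.584
endloop
endfacet
facet normal -0.632 -0.774 -0.045
outer loop
vertex 3.636 1.95 0.751
vertex 2.705 2.72 0.584
vertex 3.312 2.28 -0.378
endloop
endfacet
facet normal 0.014 -0.959 -0.284
outer loop
vertex 3.636 1.95 0.751
vertex 3.312 2.28 -0.378
vertex 4.492 2.209 -0.079
endloop
endfacet
facet normal 0.486 -0.841 0.238
outer loop
vertex 3.636 1.95 0.751
vertex 4.492 2.209 -0.079
vertex 4.615 2.605 1.068
endloop
endfacet
facet normal 0.366 0.078 0.927
outer loop
vertex 3.51 2.921 1.478
vertex 4.615 2.605 1.068
vertex 4.288 3.78 1.098
endloop
endfacet
facet normal -0.751 0.145 0.644
outer loop
vertex 2.705 2.72 0.584
vertex 3.51 2.921 1.478
vertex 3.108 3.851 0.799
endloop
endfacet
facet normal -0.867 -0.230 -0.442
outer loop
vertex 3.312 2.28 -0.378
vertex 2.705 2.72 0.584
vertex 2.985 3.455 -0.348
endloop
endfacet
facet normal 0.178 -0.529 -0.830
outer loop
vertex 4.492 2.209 -0.079
vertex 3.312 2.28 -0.378
vertex 4.09 3.139 -0.758
endloop
endfacet
facet normal 0.941 -0.338 0.016
outer loop
vertex 4.615 2.605 1.068
vertex 4.492 2.209 -0.079
vertex 4.895 3.34 0.136
endloop
endfacet

endsolid


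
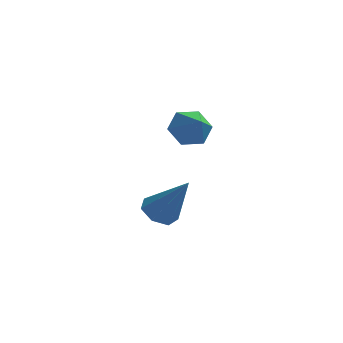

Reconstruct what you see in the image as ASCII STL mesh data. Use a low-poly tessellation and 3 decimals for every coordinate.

solid 
facet normal -0.402 0.662 -0.633
outer loop
vertex 2.768 -3.344 2.61
vertex 2.27 -3.106 3.175
vertex 2.973 -2.756 3.095
endloop
endfacet
facet normal 0.963 -0.246 -0.109
outer loop
vertex 2.768 -3.344 2.61
vertex 2.973 -2.756 3.095
vertex 2.77 -3.934 3.965
endloop
endfacet
facet normal -0.402 0.662 -0.633
outer loop
vertex 2.973 -2.756 3.095
vertex 2.27 -3.106 3.175
vertex 2.475 -2.518 3.66
endloop
endfacet
facet normal 0.776 0.283 0.564
outer loop
vertex 2.973 -2.756 3.095
vertex 2.475 -2.518 3.66
vertex 2.77 -3.934 3.965
endloop
endfacet
facet normal -0.401 0.662 -0.633
outer loop
vertex 2.475 -2.518 3.66
vertex 2.27 -3.106 3.175
vertex 1.771 -2.868 3.74
endloop
endfacet
facet normal 0.006 0.212 0.977
outer loop
vertex 2.475 -2.518 3.66
vertex 1.771 -2.868 3.74
vertex 2.77 -3.934 3.965
endloop
endfacet
facet normal -0.400 0.663 -0.633
outer loop
vertex 1.771 -2.868 3.74
vertex 2.27 -3.106 3.175
vertex 1.566 -3.456 3.254
endloop
endfacet
facet normal -0.578 -0.391 0.716
outer loop
vertex 1.771 -2.868 3.74
vertex 1.566 -3.456 3.254
vertex 2.77 -3.934 3.965
endloop
endfacet
facet normal -0.401 0.663 -0.632
outer loop
vertex 1.566 -3.456 3.254
vertex 2.27 -3.106 3.175
vertex 2.064 -3.694 2.689
endloop
endfacet
facet normal -0.391 -0.920 0.043
outer loop
vertex 1.566 -3.456 3.254
vertex 2.064 -3.694 2.689
vertex 2.77 -3.934 3.965
endloop
endfacet
facet normal -0.401 0.663 -0.632
outer loop
vertex 2.064 -3.694 2.689
vertex 2.27 -3.106 3.175
vertex 2.768 -3.344 2.61
endloop
endfacet
facet normal 0.380 -0.848 -0.370
outer loop
vertex 2.064 -3.694 2.689
vertex 2.768 -3.344 2.61
vertex 2.77 -3.934 3.965
endloop
endfacet
facet normal -0.525 0.134 -0.841
outer loop
vertex 1.793 -2.582 -1.669
vertex 1.154 -2.646 -1.28
vertex 1.55 -2.027 -1.429
endloop
endfacet
facet normal 0.893 0.438 -0.108
outer loop
vertex 1.793 -2.582 -1.669
vertex 1.55 -2.027 -1.429
vertex 2.206 -2.914 0.4
endloop
endfacet
facet normal -0.526 0.134 -0.840
outer loop
vertex 1.55 -2.027 -1.429
vertex 1.154 -2.646 -1.28
vertex 1.01 -1.939 -1.077
endloop
endfacet
facet normal 0.345 0.887 0.307
outer loop
vertex 1.55 -2.027 -1.429
vertex 1.01 -1.939 -1.077
vertex 2.206 -2.914 0.4
endloop
endfacet
facet normal -0.526 0.134 -0.840
outer loop
vertex 1.01 -1.939 -1.077
vertex 1.154 -2.646 -1.28
vertex 0.579 -2.383 -0.878
endloop
endfacet
facet normal -0.337 0.637 0.693
outer loop
vertex 1.01 -1.939 -1.077
vertex 0.579 -2.383 -0.878
vertex 2.206 -2.914 0.4
endloop
endfacet
facet normal -0.526 0.134 -0.840
outer loop
vertex 0.579 -2.383 -0.878
vertex 1.154 -2.646 -1.28
vertex 0.581 -3.026 -0.982
endloop
endfacet
facet normal -0.638 -0.125 0.760
outer loop
vertex 0.579 -2.383 -0.878
vertex 0.581 -3.026 -0.982
vertex 2.206 -2.914 0.4
endloop
endfacet
facet normal -0.525 0.133 -0.840
outer loop
vertex 0.581 -3.026 -0.982
vertex 1.154 -2.646 -1.28
vertex 1.015 -3.383 -1.31
endloop
endfacet
facet normal -0.332 -0.825 0.458
outer loop
vertex 0.581 -3.026 -0.982
vertex 1.015 -3.383 -1.31
vertex 2.206 -2.914 0.4
endloop
endfacet
facet normal -0.526 0.133 -0.840
outer loop
vertex 1.015 -3.383 -1.31
vertex 1.154 -2.646 -1.28
vertex 1.554 -3.185 -1.616
endloop
endfacet
facet normal 0.351 -0.936 0.012
outer loop
vertex 1.015 -3.383 -1.31
vertex 1.554 -3.185 -1.616
vertex 2.206 -2.914 0.4
endloop
endfacet
facet normal -0.525 0.134 -0.840
outer loop
vertex 1.554 -3.185 -1.616
vertex 1.154 -2.646 -1.28
vertex 1.793 -2.582 -1.669
endloop
endfacet
facet normal 0.895 -0.376 -0.239
outer loop
vertex 1.554 -3.185 -1.616
vertex 1.793 -2.582 -1.669
vertex 2.206 -2.914 0.4
endloop
endfacet

endsolid


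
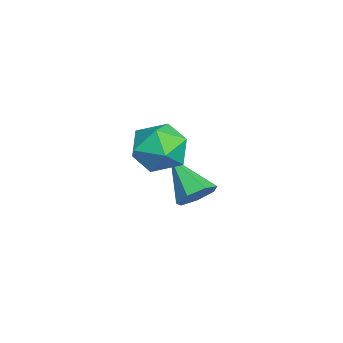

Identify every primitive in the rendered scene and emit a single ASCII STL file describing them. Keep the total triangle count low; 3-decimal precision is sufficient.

solid 
facet normal -0.663 -0.745 -0.072
outer loop
vertex 1.103 -3.755 3.031
vertex 1.962 -4.486 2.692
vertex 1.706 -4.369 3.835
endloop
endfacet
facet normal -0.858 -0.278 0.431
outer loop
vertex 1.103 -3.755 3.031
vertex 1.706 -4.369 3.835
vertex 1.44 -3.239 4.035
endloop
endfacet
facet normal -0.924 0.362 0.124
outer loop
vertex 1.103 -3.755 3.031
vertex 1.44 -3.239 4.035
vertex 1.531 -2.658 3.014
endloop
endfacet
facet normal -0.769 0.291 -0.570
outer loop
vertex 1.103 -3.755 3.031
vertex 1.531 -2.658 3.014
vertex 1.854 -3.429 2.184
endloop
endfacet
facet normal -0.607 -0.394 -0.690
outer loop
vertex 1.103 -3.755 3.031
vertex 1.854 -3.429 2.184
vertex 1.962 -4.486 2.692
endloop
endfacet
facet normal -0.333 -0.240 0.912
outer loop
vertex 1.44 -3.239 4.035
vertex 1.706 -4.369 3.835
vertex 2.506 -3.651 4.316
endloop
endfacet
facet normal -0.016 -0.995 0.098
outer loop
vertex 1.706 -4.369 3.835
vertex 1.962 -4.486 2.692
vertex 2.829 -4.422 3.486
endloop
endfacet
facet normal 0.073 -0.426 -0.902
outer loop
vertex 1.962 -4.486 2.692
vertex 1.854 -3.429 2.184
vertex 2.92 -3.841 2.465
endloop
endfacet
facet normal -0.187 0.682 -0.707
outer loop
vertex 1.854 -3.429 2.184
vertex 1.531 -2.658 3.014
vertex 2.654 -2.711 2.665
endloop
endfacet
facet normal -0.439 0.797 0.415
outer loop
vertex 1.531 -2.658 3.014
vertex 1.44 -3.239 4.035
vertex 2.398 -2.594 3.808
endloop
endfacet
facet normal 0.769 -0.291 0.570
outer loop
vertex 3.257 -3.325 3.469
vertex 2.506 -3.651 4.316
vertex 2.829 -4.422 3.486
endloop
endfacet
facet normal 0.924 -0.362 -0.124
outer loop
vertex 3.257 -3.325 3.469
vertex 2.829 -4.422 3.486
vertex 2.92 -3.841 2.465
endloop
endfacet
facet normal 0.858 0.278 -0.431
outer loop
vertex 3.257 -3.325 3.469
vertex 2.92 -3.841 2.465
vertex 2.654 -2.711 2.665
endloop
endfacet
facet normal 0.663 0.745 0.072
outer loop
vertex 3.257 -3.325 3.469
vertex 2.654 -2.711 2.665
vertex 2.398 -2.594 3.808
endloop
endfacet
facet normal 0.607 0.394 0.690
outer loop
vertex 3.257 -3.325 3.469
vertex 2.398 -2.594 3.808
vertex 2.506 -3.651 4.316
endloop
endfacet
facet normal 0.187 -0.682 0.707
outer loop
vertex 2.829 -4.422 3.486
vertex 2.506 -3.651 4.316
vertex 1.706 -4.369 3.835
endloop
endfacet
facet normal 0.439 -0.797 -0.415
outer loop
vertex 2.92 -3.841 2.465
vertex 2.829 -4.422 3.486
vertex 1.962 -4.486 2.692
endloop
endfacet
facet normal 0.333 0.240 -0.912
outer loop
vertex 2.654 -2.711 2.665
vertex 2.92 -3.841 2.465
vertex 1.854 -3.429 2.184
endloop
endfacet
facet normal 0.016 0.995 -0.098
outer loop
vertex 2.398 -2.594 3.808
vertex 2.654 -2.711 2.665
vertex 1.531 -2.658 3.014
endloop
endfacet
facet normal -0.073 0.426 0.902
outer loop
vertex 2.506 -3.651 4.316
vertex 2.398 -2.594 3.808
vertex 1.44 -3.239 4.035
endloop
endfacet
facet normal 0.634 0.467 -0.617
outer loop
vertex -0.375 -1.878 -0.378
vertex -0.822 -2.187 -1.071
vertex -0.945 -1.436 -0.629
endloop
endfacet
facet normal -0.032 0.462 0.887
outer loop
vertex -0.375 -1.878 -0.378
vertex -0.945 -1.436 -0.629
vertex -2.158 -3.173 0.231
endloop
endfacet
facet normal 0.633 0.467 -0.617
outer loop
vertex -0.945 -1.436 -0.629
vertex -0.822 -2.187 -1.071
vertex -1.422 -1.56 -1.212
endloop
endfacet
facet normal -0.650 0.649 0.394
outer loop
vertex -0.945 -1.436 -0.629
vertex -1.422 -1.56 -1.212
vertex -2.158 -3.173 0.231
endloop
endfacet
facet normal 0.634 0.468 -0.616
outer loop
vertex -1.422 -1.56 -1.212
vertex -0.822 -2.187 -1.071
vertex -1.447 -2.155 -1.689
endloop
endfacet
facet normal -0.947 0.225 -0.231
outer loop
vertex -1.422 -1.56 -1.212
vertex -1.447 -2.155 -1.689
vertex -2.158 -3.173 0.231
endloop
endfacet
facet normal 0.634 0.467 -0.617
outer loop
vertex -1.447 -2.155 -1.689
vertex -0.822 -2.187 -1.071
vertex -1.001 -2.775 -1.7
endloop
endfacet
facet normal -0.698 -0.493 -0.520
outer loop
vertex -1.447 -2.155 -1.689
vertex -1.001 -2.775 -1.7
vertex -2.158 -3.173 0.231
endloop
endfacet
facet normal 0.634 0.467 -0.617
outer loop
vertex -1.001 -2.775 -1.7
vertex -0.822 -2.187 -1.071
vertex -0.42 -2.952 -1.237
endloop
endfacet
facet normal -0.092 -0.963 -0.253
outer loop
vertex -1.001 -2.775 -1.7
vertex -0.42 -2.952 -1.237
vertex -2.158 -3.173 0.231
endloop
endfacet
facet normal 0.633 0.467 -0.617
outer loop
vertex -0.42 -2.952 -1.237
vertex -0.822 -2.187 -1.071
vertex -0.141 -2.553 -0.649
endloop
endfacet
facet normal 0.416 -0.832 0.367
outer loop
vertex -0.42 -2.952 -1.237
vertex -0.141 -2.553 -0.649
vertex -2.158 -3.173 0.231
endloop
endfacet
facet normal 0.633 0.467 -0.617
outer loop
vertex -0.141 -2.553 -0.649
vertex -0.822 -2.187 -1.071
vertex -0.375 -1.878 -0.378
endloop
endfacet
facet normal 0.442 -0.198 0.875
outer loop
vertex -0.141 -2.553 -0.649
vertex -0.375 -1.878 -0.378
vertex -2.158 -3.173 0.231
endloop
endfacet

endsolid


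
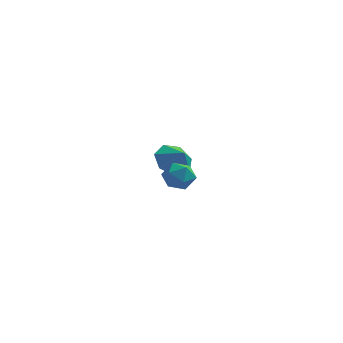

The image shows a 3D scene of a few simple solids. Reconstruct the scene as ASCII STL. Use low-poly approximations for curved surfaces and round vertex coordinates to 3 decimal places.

solid 
facet normal -0.796 0.476 0.374
outer loop
vertex -1.789 -2.403 -1.291
vertex -1.335 -2.155 -0.641
vertex -1.374 -1.684 -1.324
endloop
endfacet
facet normal -0.822 0.459 -0.339
outer loop
vertex -1.789 -2.403 -1.291
vertex -1.374 -1.684 -1.324
vertex -1.384 -2.189 -1.984
endloop
endfacet
facet normal -0.809 -0.225 -0.543
outer loop
vertex -1.789 -2.403 -1.291
vertex -1.384 -2.189 -1.984
vertex -1.351 -2.972 -1.708
endloop
endfacet
facet normal -0.776 -0.629 0.044
outer loop
vertex -1.789 -2.403 -1.291
vertex -1.351 -2.972 -1.708
vertex -1.321 -2.951 -0.878
endloop
endfacet
facet normal -0.767 -0.195 0.611
outer loop
vertex -1.789 -2.403 -1.291
vertex -1.321 -2.951 -0.878
vertex -1.335 -2.155 -0.641
endloop
endfacet
facet normal -0.232 0.774 -0.589
outer loop
vertex -1.384 -2.189 -1.984
vertex -1.374 -1.684 -1.324
vertex -0.679 -1.809 -1.762
endloop
endfacet
facet normal -0.190 0.803 0.565
outer loop
vertex -1.374 -1.684 -1.324
vertex -1.335 -2.155 -0.641
vertex -0.649 -1.788 -0.932
endloop
endfacet
facet normal -0.145 -0.285 0.948
outer loop
vertex -1.335 -2.155 -0.641
vertex -1.321 -2.951 -0.878
vertex -0.616 -2.571 -0.656
endloop
endfacet
facet normal -0.158 -0.987 0.031
outer loop
vertex -1.321 -2.951 -0.878
vertex -1.351 -2.972 -1.708
vertex -0.626 -3.076 -1.316
endloop
endfacet
facet normal -0.212 -0.333 -0.919
outer loop
vertex -1.351 -2.972 -1.708
vertex -1.384 -2.189 -1.984
vertex -0.665 -2.605 -1.999
endloop
endfacet
facet normal 0.776 0.629 -0.044
outer loop
vertex -0.211 -2.357 -1.349
vertex -0.679 -1.809 -1.762
vertex -0.649 -1.788 -0.932
endloop
endfacet
facet normal 0.809 0.225 0.543
outer loop
vertex -0.211 -2.357 -1.349
vertex -0.649 -1.788 -0.932
vertex -0.616 -2.571 -0.656
endloop
endfacet
facet normal 0.822 -0.459 0.339
outer loop
vertex -0.211 -2.357 -1.349
vertex -0.616 -2.571 -0.656
vertex -0.626 -3.076 -1.316
endloop
endfacet
facet normal 0.796 -0.476 -0.374
outer loop
vertex -0.211 -2.357 -1.349
vertex -0.626 -3.076 -1.316
vertex -0.665 -2.605 -1.999
endloop
endfacet
facet normal 0.767 0.195 -0.611
outer loop
vertex -0.211 -2.357 -1.349
vertex -0.665 -2.605 -1.999
vertex -0.679 -1.809 -1.762
endloop
endfacet
facet normal 0.158 0.987 -0.031
outer loop
vertex -0.649 -1.788 -0.932
vertex -0.679 -1.809 -1.762
vertex -1.374 -1.684 -1.324
endloop
endfacet
facet normal 0.212 0.333 0.919
outer loop
vertex -0.616 -2.571 -0.656
vertex -0.649 -1.788 -0.932
vertex -1.335 -2.155 -0.641
endloop
endfacet
facet normal 0.232 -0.774 0.589
outer loop
vertex -0.626 -3.076 -1.316
vertex -0.616 -2.571 -0.656
vertex -1.321 -2.951 -0.878
endloop
endfacet
facet normal 0.190 -0.803 -0.565
outer loop
vertex -0.665 -2.605 -1.999
vertex -0.626 -3.076 -1.316
vertex -1.351 -2.972 -1.708
endloop
endfacet
facet normal 0.145 0.285 -0.948
outer loop
vertex -0.679 -1.809 -1.762
vertex -0.665 -2.605 -1.999
vertex -1.384 -2.189 -1.984
endloop
endfacet
facet normal -0.594 0.405 -0.695
outer loop
vertex -1.863 3.632 -4.018
vertex -2.655 3.654 -3.329
vertex -1.931 4.391 -3.518
endloop
endfacet
facet normal 0.993 0.012 0.116
outer loop
vertex -1.863 3.632 -4.018
vertex -1.931 4.391 -3.518
vertex -2.025 3.226 -2.591
endloop
endfacet
facet normal -0.594 0.405 -0.695
outer loop
vertex -1.931 4.391 -3.518
vertex -2.655 3.654 -3.329
vertex -2.544 4.595 -2.876
endloop
endfacet
facet normal 0.724 0.393 0.567
outer loop
vertex -1.931 4.391 -3.518
vertex -2.544 4.595 -2.876
vertex -2.025 3.226 -2.591
endloop
endfacet
facet normal -0.594 0.405 -0.695
outer loop
vertex -2.544 4.595 -2.876
vertex -2.655 3.654 -3.329
vertex -3.241 4.091 -2.574
endloop
endfacet
facet normal 0.208 0.274 0.939
outer loop
vertex -2.544 4.595 -2.876
vertex -3.241 4.091 -2.574
vertex -2.025 3.226 -2.591
endloop
endfacet
facet normal -0.594 0.405 -0.695
outer loop
vertex -3.241 4.091 -2.574
vertex -2.655 3.654 -3.329
vertex -3.496 3.258 -2.841
endloop
endfacet
facet normal -0.167 -0.254 0.953
outer loop
vertex -3.241 4.091 -2.574
vertex -3.496 3.258 -2.841
vertex -2.025 3.226 -2.591
endloop
endfacet
facet normal -0.594 0.404 -0.695
outer loop
vertex -3.496 3.258 -2.841
vertex -2.655 3.654 -3.329
vertex -3.118 2.723 -3.475
endloop
endfacet
facet normal -0.119 -0.793 0.598
outer loop
vertex -3.496 3.258 -2.841
vertex -3.118 2.723 -3.475
vertex -2.025 3.226 -2.591
endloop
endfacet
facet normal -0.594 0.404 -0.696
outer loop
vertex -3.118 2.723 -3.475
vertex -2.655 3.654 -3.329
vertex -2.391 2.89 -3.998
endloop
endfacet
facet normal 0.317 -0.938 0.141
outer loop
vertex -3.118 2.723 -3.475
vertex -2.391 2.89 -3.998
vertex -2.025 3.226 -2.591
endloop
endfacet
facet normal -0.594 0.404 -0.696
outer loop
vertex -2.391 2.89 -3.998
vertex -2.655 3.654 -3.329
vertex -1.863 3.632 -4.018
endloop
endfacet
facet normal 0.812 -0.580 -0.073
outer loop
vertex -2.391 2.89 -3.998
vertex -1.863 3.632 -4.018
vertex -2.025 3.226 -2.591
endloop
endfacet

endsolid


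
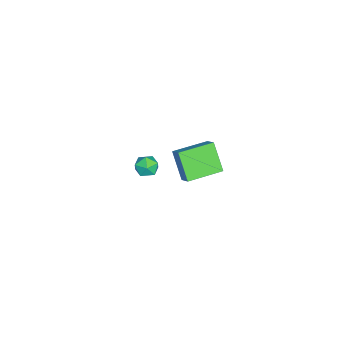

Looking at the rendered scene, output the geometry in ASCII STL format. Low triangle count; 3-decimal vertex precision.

solid 
facet normal -0.437 0.426 0.792
outer loop
vertex -3.573 -0.882 -3.323
vertex -2.934 -1.148 -2.827
vertex -2.888 -0.389 -3.21
endloop
endfacet
facet normal -0.594 0.781 0.194
outer loop
vertex -3.573 -0.882 -3.323
vertex -2.888 -0.389 -3.21
vertex -3.237 -0.462 -3.984
endloop
endfacet
facet normal -0.910 0.325 -0.256
outer loop
vertex -3.573 -0.882 -3.323
vertex -3.237 -0.462 -3.984
vertex -3.498 -1.267 -4.079
endloop
endfacet
facet normal -0.948 -0.310 0.064
outer loop
vertex -3.573 -0.882 -3.323
vertex -3.498 -1.267 -4.079
vertex -3.311 -1.691 -3.365
endloop
endfacet
facet normal -0.656 -0.250 0.712
outer loop
vertex -3.573 -0.882 -3.323
vertex -3.311 -1.691 -3.365
vertex -2.934 -1.148 -2.827
endloop
endfacet
facet normal 0.019 0.995 -0.102
outer loop
vertex -3.237 -0.462 -3.984
vertex -2.888 -0.389 -3.21
vertex -2.389 -0.469 -3.895
endloop
endfacet
facet normal 0.272 0.420 0.866
outer loop
vertex -2.888 -0.389 -3.21
vertex -2.934 -1.148 -2.827
vertex -2.202 -0.893 -3.181
endloop
endfacet
facet normal -0.083 -0.672 0.736
outer loop
vertex -2.934 -1.148 -2.827
vertex -3.311 -1.691 -3.365
vertex -2.463 -1.698 -3.276
endloop
endfacet
facet normal -0.554 -0.772 -0.313
outer loop
vertex -3.311 -1.691 -3.365
vertex -3.498 -1.267 -4.079
vertex -2.812 -1.771 -4.05
endloop
endfacet
facet normal -0.492 0.258 -0.832
outer loop
vertex -3.498 -1.267 -4.079
vertex -3.237 -0.462 -3.984
vertex -2.766 -1.012 -4.433
endloop
endfacet
facet normal 0.948 0.310 -0.064
outer loop
vertex -2.127 -1.278 -3.937
vertex -2.389 -0.469 -3.895
vertex -2.202 -0.893 -3.181
endloop
endfacet
facet normal 0.910 -0.325 0.256
outer loop
vertex -2.127 -1.278 -3.937
vertex -2.202 -0.893 -3.181
vertex -2.463 -1.698 -3.276
endloop
endfacet
facet normal 0.594 -0.781 -0.194
outer loop
vertex -2.127 -1.278 -3.937
vertex -2.463 -1.698 -3.276
vertex -2.812 -1.771 -4.05
endloop
endfacet
facet normal 0.437 -0.426 -0.792
outer loop
vertex -2.127 -1.278 -3.937
vertex -2.812 -1.771 -4.05
vertex -2.766 -1.012 -4.433
endloop
endfacet
facet normal 0.656 0.250 -0.712
outer loop
vertex -2.127 -1.278 -3.937
vertex -2.766 -1.012 -4.433
vertex -2.389 -0.469 -3.895
endloop
endfacet
facet normal 0.554 0.772 0.313
outer loop
vertex -2.202 -0.893 -3.181
vertex -2.389 -0.469 -3.895
vertex -2.888 -0.389 -3.21
endloop
endfacet
facet normal 0.492 -0.258 0.832
outer loop
vertex -2.463 -1.698 -3.276
vertex -2.202 -0.893 -3.181
vertex -2.934 -1.148 -2.827
endloop
endfacet
facet normal -0.019 -0.995 0.102
outer loop
vertex -2.812 -1.771 -4.05
vertex -2.463 -1.698 -3.276
vertex -3.311 -1.691 -3.365
endloop
endfacet
facet normal -0.272 -0.420 -0.866
outer loop
vertex -2.766 -1.012 -4.433
vertex -2.812 -1.771 -4.05
vertex -3.498 -1.267 -4.079
endloop
endfacet
facet normal 0.083 0.672 -0.736
outer loop
vertex -2.389 -0.469 -3.895
vertex -2.766 -1.012 -4.433
vertex -3.237 -0.462 -3.984
endloop
endfacet
facet normal -0.613 0.790 0.014
outer loop
vertex 1.78 3.555 4.458
vertex 2.421 4.041 5.085
vertex 2.701 4.296 2.944
endloop
endfacet
facet normal -0.629 -0.476 -0.615
outer loop
vertex 3.999 2.619 2.915
vertex 1.78 3.555 4.458
vertex 2.701 4.296 2.944
endloop
endfacet
facet normal -0.612 0.791 0.014
outer loop
vertex 2.701 4.296 2.944
vertex 2.421 4.041 5.085
vertex 3.342 4.781 3.572
endloop
endfacet
facet normal 0.480 0.385 -0.788
outer loop
vertex 3.342 4.781 3.572
vertex 3.999 2.619 2.915
vertex 2.701 4.296 2.944
endloop
endfacet
facet normal -0.480 -0.385 0.789
outer loop
vertex 1.78 3.555 4.458
vertex 3.719 2.364 5.056
vertex 2.421 4.041 5.085
endloop
endfacet
facet normal -0.629 -0.476 -0.615
outer loop
vertex 3.078 1.879 4.428
vertex 1.78 3.555 4.458
vertex 3.999 2.619 2.915
endloop
endfacet
facet normal -0.480 -0.386 0.788
outer loop
vertex 3.078 1.879 4.428
vertex 3.719 2.364 5.056
vertex 1.78 3.555 4.458
endloop
endfacet
facet normal 0.628 0.476 0.615
outer loop
vertex 2.421 4.041 5.085
vertex 3.719 2.364 5.056
vertex 3.342 4.781 3.572
endloop
endfacet
facet normal 0.479 0.385 -0.789
outer loop
vertex 4.64 3.105 3.542
vertex 3.999 2.619 2.915
vertex 3.342 4.781 3.572
endloop
endfacet
facet normal 0.629 0.476 0.615
outer loop
vertex 3.342 4.781 3.572
vertex 3.719 2.364 5.056
vertex 4.64 3.105 3.542
endloop
endfacet
facet normal 0.613 -0.790 -0.014
outer loop
vertex 4.64 3.105 3.542
vertex 3.078 1.879 4.428
vertex 3.999 2.619 2.915
endloop
endfacet
facet normal 0.612 -0.791 -0.014
outer loop
vertex 3.719 2.364 5.056
vertex 3.078 1.879 4.428
vertex 4.64 3.105 3.542
endloop
endfacet

endsolid


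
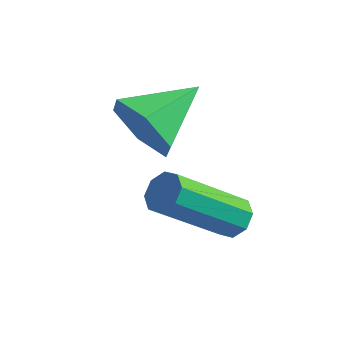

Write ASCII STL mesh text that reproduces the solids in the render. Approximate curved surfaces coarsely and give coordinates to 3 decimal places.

solid 
facet normal 0.444 0.592 -0.672
outer loop
vertex 1.764 -0.093 -0.67
vertex 1.336 -0.125 -0.981
vertex 1.493 0.199 -0.592
endloop
endfacet
facet normal 0.596 0.362 0.716
outer loop
vertex 1.764 -0.093 -0.67
vertex 1.493 0.199 -0.592
vertex 0.791 -1.384 0.793
endloop
endfacet
facet normal 0.596 0.362 0.716
outer loop
vertex 0.791 -1.384 0.793
vertex 1.493 0.199 -0.592
vertex 0.52 -1.092 0.871
endloop
endfacet
facet normal -0.446 -0.593 0.670
outer loop
vertex 0.791 -1.384 0.793
vertex 0.52 -1.092 0.871
vertex 0.364 -1.415 0.481
endloop
endfacet
facet normal 0.445 0.591 -0.672
outer loop
vertex 1.493 0.199 -0.592
vertex 1.336 -0.125 -0.981
vertex 1.131 0.301 -0.742
endloop
endfacet
facet normal -0.050 0.765 0.642
outer loop
vertex 1.493 0.199 -0.592
vertex 1.131 0.301 -0.742
vertex 0.52 -1.092 0.871
endloop
endfacet
facet normal -0.048 0.765 0.642
outer loop
vertex 0.52 -1.092 0.871
vertex 1.131 0.301 -0.742
vertex 0.158 -0.989 0.721
endloop
endfacet
facet normal -0.446 -0.593 0.670
outer loop
vertex 0.52 -1.092 0.871
vertex 0.158 -0.989 0.721
vertex 0.364 -1.415 0.481
endloop
endfacet
facet normal 0.449 0.592 -0.670
outer loop
vertex 1.131 0.301 -0.742
vertex 1.336 -0.125 -0.981
vertex 0.889 0.155 -1.033
endloop
endfacet
facet normal -0.666 0.721 0.192
outer loop
vertex 1.131 0.301 -0.742
vertex 0.889 0.155 -1.033
vertex 0.158 -0.989 0.721
endloop
endfacet
facet normal -0.667 0.720 0.191
outer loop
vertex 0.158 -0.989 0.721
vertex 0.889 0.155 -1.033
vertex -0.084 -1.136 0.43
endloop
endfacet
facet normal -0.446 -0.593 0.670
outer loop
vertex 0.158 -0.989 0.721
vertex -0.084 -1.136 0.43
vertex 0.364 -1.415 0.481
endloop
endfacet
facet normal 0.448 0.590 -0.672
outer loop
vertex 0.889 0.155 -1.033
vertex 1.336 -0.125 -0.981
vertex 0.909 -0.156 -1.293
endloop
endfacet
facet normal -0.893 0.253 -0.371
outer loop
vertex 0.889 0.155 -1.033
vertex 0.909 -0.156 -1.293
vertex -0.084 -1.136 0.43
endloop
endfacet
facet normal -0.893 0.253 -0.371
outer loop
vertex -0.084 -1.136 0.43
vertex 0.909 -0.156 -1.293
vertex -0.064 -1.447 0.17
endloop
endfacet
facet normal -0.445 -0.591 0.673
outer loop
vertex -0.084 -1.136 0.43
vertex -0.064 -1.447 0.17
vertex 0.364 -1.415 0.481
endloop
endfacet
facet normal 0.446 0.593 -0.670
outer loop
vertex 0.909 -0.156 -1.293
vertex 1.336 -0.125 -0.981
vertex 1.18 -0.448 -1.371
endloop
endfacet
facet normal -0.596 -0.362 -0.716
outer loop
vertex 0.909 -0.156 -1.293
vertex 1.18 -0.448 -1.371
vertex -0.064 -1.447 0.17
endloop
endfacet
facet normal -0.596 -0.362 -0.716
outer loop
vertex -0.064 -1.447 0.17
vertex 1.18 -0.448 -1.371
vertex 0.207 -1.739 0.092
endloop
endfacet
facet normal -0.444 -0.592 0.672
outer loop
vertex -0.064 -1.447 0.17
vertex 0.207 -1.739 0.092
vertex 0.364 -1.415 0.481
endloop
endfacet
facet normal 0.446 0.593 -0.670
outer loop
vertex 1.18 -0.448 -1.371
vertex 1.336 -0.125 -0.981
vertex 1.542 -0.551 -1.221
endloop
endfacet
facet normal 0.049 -0.765 -0.642
outer loop
vertex 1.18 -0.448 -1.371
vertex 1.542 -0.551 -1.221
vertex 0.207 -1.739 0.092
endloop
endfacet
facet normal 0.050 -0.765 -0.642
outer loop
vertex 0.207 -1.739 0.092
vertex 1.542 -0.551 -1.221
vertex 0.569 -1.841 0.242
endloop
endfacet
facet normal -0.445 -0.591 0.672
outer loop
vertex 0.207 -1.739 0.092
vertex 0.569 -1.841 0.242
vertex 0.364 -1.415 0.481
endloop
endfacet
facet normal 0.446 0.593 -0.670
outer loop
vertex 1.542 -0.551 -1.221
vertex 1.336 -0.125 -0.981
vertex 1.784 -0.404 -0.93
endloop
endfacet
facet normal 0.667 -0.720 -0.191
outer loop
vertex 1.542 -0.551 -1.221
vertex 1.784 -0.404 -0.93
vertex 0.569 -1.841 0.242
endloop
endfacet
facet normal 0.666 -0.720 -0.193
outer loop
vertex 0.569 -1.841 0.242
vertex 1.784 -0.404 -0.93
vertex 0.811 -1.695 0.533
endloop
endfacet
facet normal -0.449 -0.592 0.670
outer loop
vertex 0.569 -1.841 0.242
vertex 0.811 -1.695 0.533
vertex 0.364 -1.415 0.481
endloop
endfacet
facet normal 0.445 0.591 -0.673
outer loop
vertex 1.784 -0.404 -0.93
vertex 1.336 -0.125 -0.981
vertex 1.764 -0.093 -0.67
endloop
endfacet
facet normal 0.893 -0.253 0.371
outer loop
vertex 1.784 -0.404 -0.93
vertex 1.764 -0.093 -0.67
vertex 0.811 -1.695 0.533
endloop
endfacet
facet normal 0.893 -0.253 0.371
outer loop
vertex 0.811 -1.695 0.533
vertex 1.764 -0.093 -0.67
vertex 0.791 -1.384 0.793
endloop
endfacet
facet normal -0.448 -0.590 0.672
outer loop
vertex 0.811 -1.695 0.533
vertex 0.791 -1.384 0.793
vertex 0.364 -1.415 0.481
endloop
endfacet
facet normal -0.322 -0.893 -0.315
outer loop
vertex -0.171 -0.37 0.574
vertex -0.718 -0.446 1.347
vertex -1.063 -0.043 0.558
endloop
endfacet
facet normal 0.253 0.655 -0.712
outer loop
vertex -0.171 -0.37 0.574
vertex -1.063 -0.043 0.558
vertex -0.182 1.046 1.873
endloop
endfacet
facet normal -0.322 -0.893 -0.315
outer loop
vertex -1.063 -0.043 0.558
vertex -0.718 -0.446 1.347
vertex -1.61 -0.119 1.331
endloop
endfacet
facet normal -0.533 0.792 -0.299
outer loop
vertex -1.063 -0.043 0.558
vertex -1.61 -0.119 1.331
vertex -0.182 1.046 1.873
endloop
endfacet
facet normal -0.322 -0.893 -0.315
outer loop
vertex -1.61 -0.119 1.331
vertex -0.718 -0.446 1.347
vertex -1.265 -0.522 2.12
endloop
endfacet
facet normal -0.643 0.531 0.552
outer loop
vertex -1.61 -0.119 1.331
vertex -1.265 -0.522 2.12
vertex -0.182 1.046 1.873
endloop
endfacet
facet normal -0.321 -0.893 -0.315
outer loop
vertex -1.265 -0.522 2.12
vertex -0.718 -0.446 1.347
vertex -0.373 -0.848 2.135
endloop
endfacet
facet normal 0.032 0.134 0.990
outer loop
vertex -1.265 -0.522 2.12
vertex -0.373 -0.848 2.135
vertex -0.182 1.046 1.873
endloop
endfacet
facet normal -0.321 -0.893 -0.315
outer loop
vertex -0.373 -0.848 2.135
vertex -0.718 -0.446 1.347
vertex 0.174 -0.772 1.363
endloop
endfacet
facet normal 0.816 -0.002 0.578
outer loop
vertex -0.373 -0.848 2.135
vertex 0.174 -0.772 1.363
vertex -0.182 1.046 1.873
endloop
endfacet
facet normal -0.321 -0.893 -0.315
outer loop
vertex 0.174 -0.772 1.363
vertex -0.718 -0.446 1.347
vertex -0.171 -0.37 0.574
endloop
endfacet
facet normal 0.927 0.258 -0.274
outer loop
vertex 0.174 -0.772 1.363
vertex -0.171 -0.37 0.574
vertex -0.182 1.046 1.873
endloop
endfacet

endsolid
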